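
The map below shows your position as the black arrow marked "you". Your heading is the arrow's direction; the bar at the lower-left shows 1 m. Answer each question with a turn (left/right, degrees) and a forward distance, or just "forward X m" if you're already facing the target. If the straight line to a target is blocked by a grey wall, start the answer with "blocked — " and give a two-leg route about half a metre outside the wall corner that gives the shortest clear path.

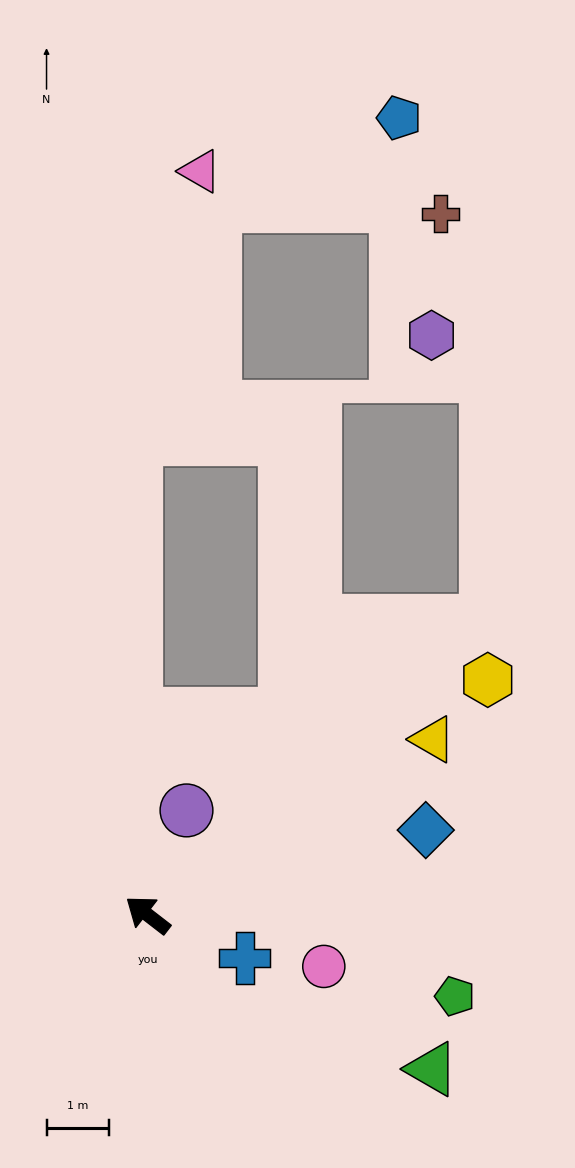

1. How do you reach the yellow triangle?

turn right 111°, forward 5.3 m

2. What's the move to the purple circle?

turn right 73°, forward 1.8 m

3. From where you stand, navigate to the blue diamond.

turn right 125°, forward 4.6 m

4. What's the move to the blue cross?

turn right 166°, forward 1.7 m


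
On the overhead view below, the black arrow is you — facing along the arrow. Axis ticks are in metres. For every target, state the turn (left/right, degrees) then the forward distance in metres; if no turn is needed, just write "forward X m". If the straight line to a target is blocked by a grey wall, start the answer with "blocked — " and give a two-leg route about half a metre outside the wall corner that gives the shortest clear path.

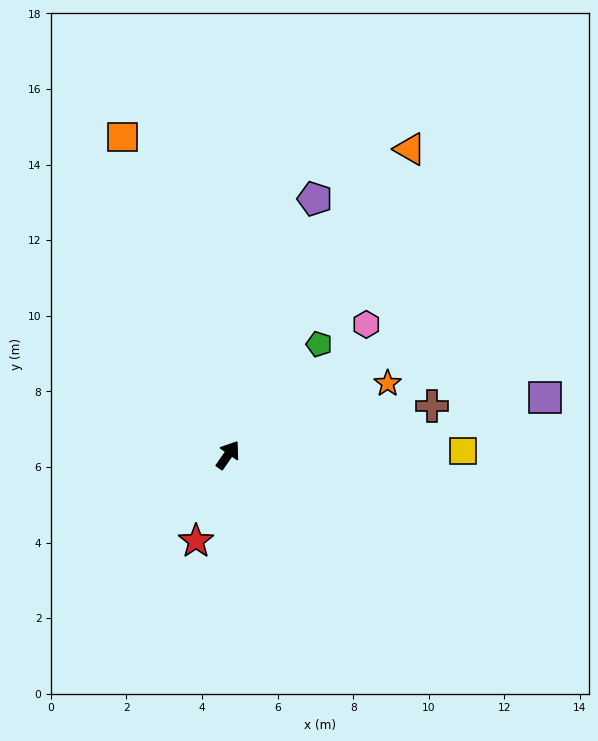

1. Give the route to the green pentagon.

turn right 5°, forward 3.8 m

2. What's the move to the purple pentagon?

turn left 16°, forward 7.2 m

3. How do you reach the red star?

turn right 166°, forward 2.4 m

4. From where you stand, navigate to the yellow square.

turn right 54°, forward 6.2 m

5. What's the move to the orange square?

turn left 53°, forward 8.9 m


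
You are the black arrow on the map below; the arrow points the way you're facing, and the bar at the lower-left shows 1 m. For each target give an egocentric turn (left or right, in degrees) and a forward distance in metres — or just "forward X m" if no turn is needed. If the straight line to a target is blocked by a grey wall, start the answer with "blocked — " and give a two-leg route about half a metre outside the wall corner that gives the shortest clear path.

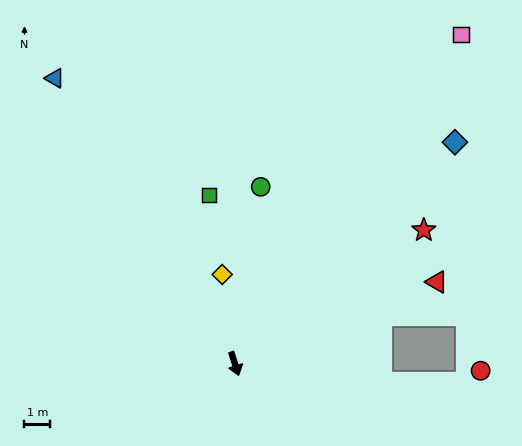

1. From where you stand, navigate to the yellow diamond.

turn left 170°, forward 3.5 m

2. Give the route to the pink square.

turn left 128°, forward 15.4 m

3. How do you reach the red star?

turn left 107°, forward 8.9 m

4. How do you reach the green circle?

turn left 154°, forward 6.9 m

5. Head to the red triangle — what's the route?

turn left 94°, forward 8.4 m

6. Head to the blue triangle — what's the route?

turn right 166°, forward 13.0 m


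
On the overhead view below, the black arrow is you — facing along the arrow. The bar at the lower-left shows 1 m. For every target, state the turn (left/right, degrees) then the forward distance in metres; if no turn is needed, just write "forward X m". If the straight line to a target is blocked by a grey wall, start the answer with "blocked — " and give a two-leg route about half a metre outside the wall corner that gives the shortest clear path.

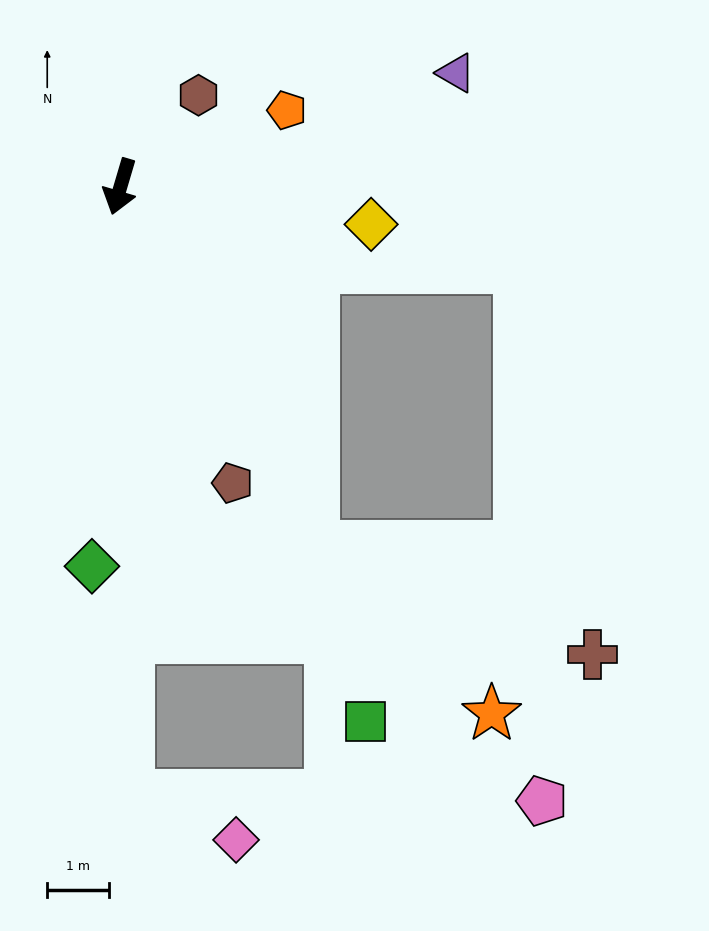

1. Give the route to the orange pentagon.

turn left 131°, forward 3.0 m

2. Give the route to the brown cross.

blocked — turn left 45°, forward 6.6 m, then turn left 40°, forward 4.8 m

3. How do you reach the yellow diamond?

turn left 98°, forward 4.1 m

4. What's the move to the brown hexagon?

turn left 156°, forward 1.9 m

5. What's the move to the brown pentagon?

turn left 37°, forward 5.1 m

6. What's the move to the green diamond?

turn left 12°, forward 6.1 m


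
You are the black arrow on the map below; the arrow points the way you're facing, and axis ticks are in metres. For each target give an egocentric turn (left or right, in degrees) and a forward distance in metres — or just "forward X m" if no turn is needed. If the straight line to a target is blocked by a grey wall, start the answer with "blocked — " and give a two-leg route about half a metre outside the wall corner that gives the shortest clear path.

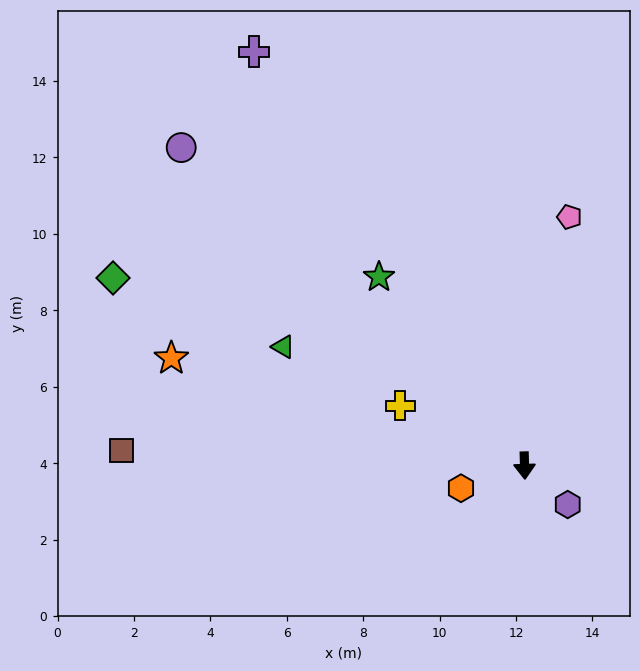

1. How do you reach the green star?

turn right 144°, forward 6.2 m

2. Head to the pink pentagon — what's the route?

turn left 168°, forward 6.6 m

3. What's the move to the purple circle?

turn right 134°, forward 12.2 m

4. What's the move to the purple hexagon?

turn left 46°, forward 1.5 m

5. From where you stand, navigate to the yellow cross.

turn right 117°, forward 3.6 m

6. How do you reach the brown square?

turn right 94°, forward 10.6 m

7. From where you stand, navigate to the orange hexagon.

turn right 72°, forward 1.8 m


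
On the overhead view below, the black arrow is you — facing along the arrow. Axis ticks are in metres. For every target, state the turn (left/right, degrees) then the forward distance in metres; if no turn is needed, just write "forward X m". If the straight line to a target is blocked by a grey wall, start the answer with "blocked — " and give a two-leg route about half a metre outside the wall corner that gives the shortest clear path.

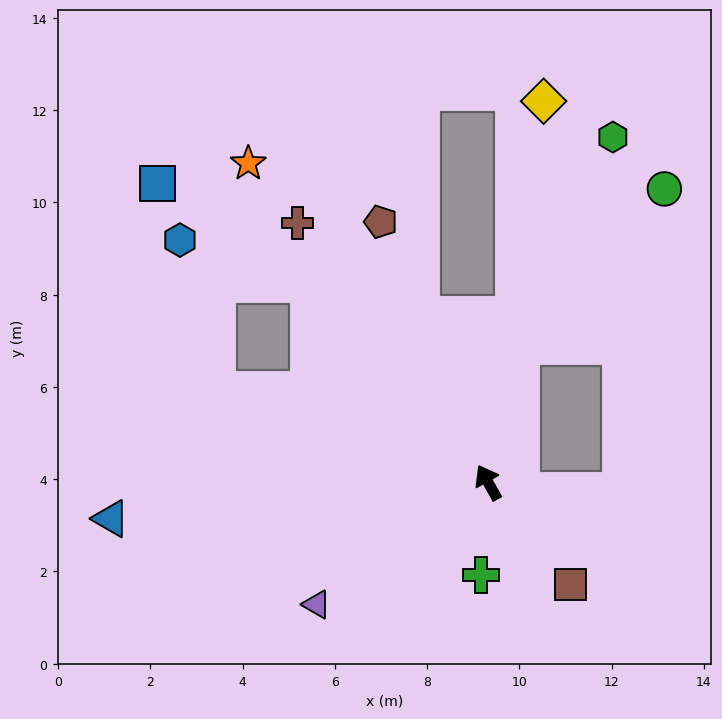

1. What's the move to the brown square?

turn right 170°, forward 2.8 m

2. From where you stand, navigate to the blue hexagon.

blocked — turn left 13°, forward 5.8 m, then turn left 29°, forward 3.0 m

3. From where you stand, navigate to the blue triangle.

turn left 66°, forward 8.2 m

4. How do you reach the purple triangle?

turn left 96°, forward 4.6 m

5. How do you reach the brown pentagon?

turn right 7°, forward 6.1 m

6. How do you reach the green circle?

blocked — turn right 42°, forward 3.1 m, then turn right 30°, forward 4.6 m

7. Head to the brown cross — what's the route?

turn left 7°, forward 7.0 m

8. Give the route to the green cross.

turn left 147°, forward 2.0 m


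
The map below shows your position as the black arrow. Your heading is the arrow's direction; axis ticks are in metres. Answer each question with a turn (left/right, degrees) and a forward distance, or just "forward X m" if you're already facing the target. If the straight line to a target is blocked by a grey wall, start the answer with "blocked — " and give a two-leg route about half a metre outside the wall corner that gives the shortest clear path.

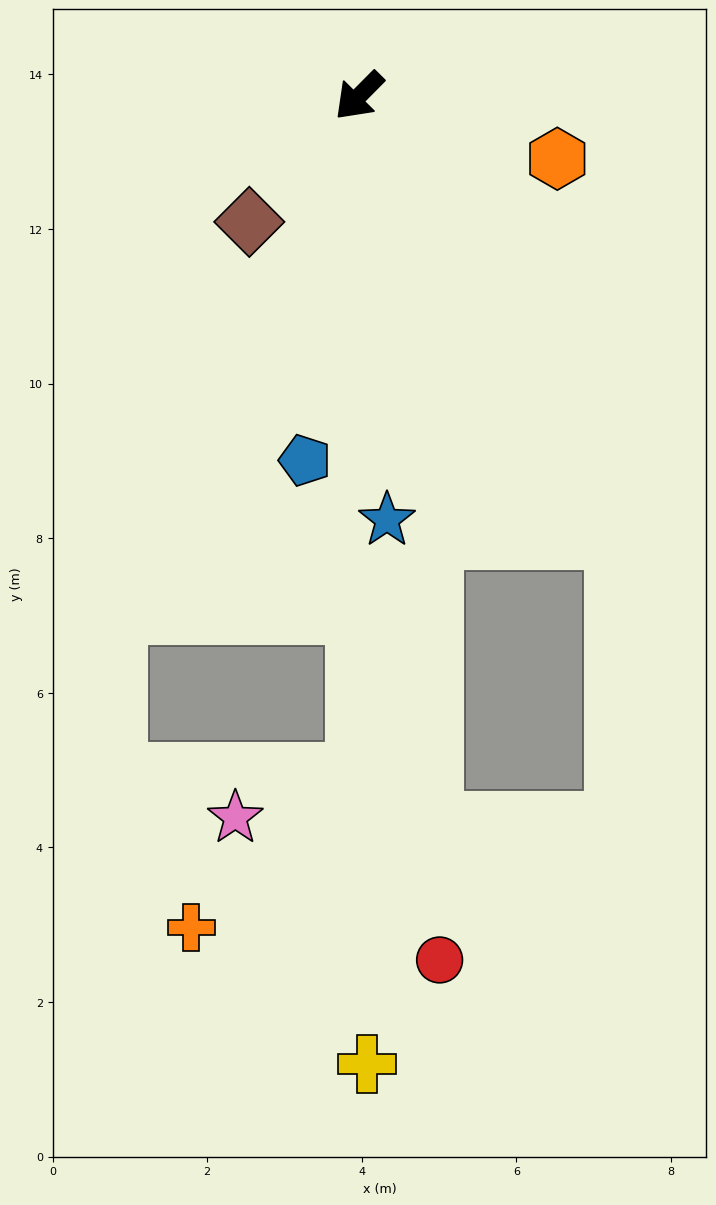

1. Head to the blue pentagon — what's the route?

turn left 36°, forward 4.8 m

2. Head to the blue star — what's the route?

turn left 48°, forward 5.5 m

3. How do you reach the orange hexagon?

turn left 117°, forward 2.7 m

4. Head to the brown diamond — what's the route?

turn left 4°, forward 2.2 m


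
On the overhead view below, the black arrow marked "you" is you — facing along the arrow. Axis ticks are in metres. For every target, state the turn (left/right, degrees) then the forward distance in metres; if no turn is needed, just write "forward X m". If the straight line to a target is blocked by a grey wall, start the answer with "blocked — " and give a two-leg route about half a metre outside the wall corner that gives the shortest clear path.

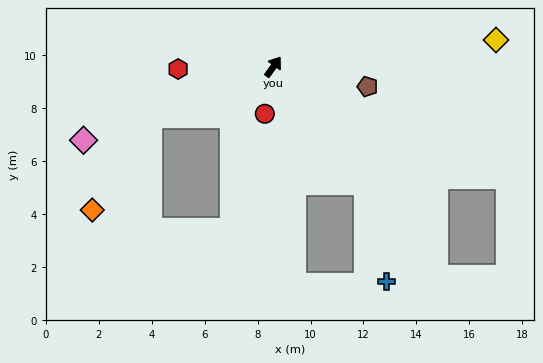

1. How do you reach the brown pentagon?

turn right 66°, forward 3.6 m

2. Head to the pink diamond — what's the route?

turn left 147°, forward 7.7 m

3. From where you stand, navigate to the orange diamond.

blocked — turn left 148°, forward 5.0 m, then turn left 35°, forward 4.2 m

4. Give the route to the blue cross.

blocked — turn right 107°, forward 5.6 m, then turn right 25°, forward 3.7 m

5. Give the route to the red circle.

turn right 155°, forward 1.8 m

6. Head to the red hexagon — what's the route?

turn left 127°, forward 3.6 m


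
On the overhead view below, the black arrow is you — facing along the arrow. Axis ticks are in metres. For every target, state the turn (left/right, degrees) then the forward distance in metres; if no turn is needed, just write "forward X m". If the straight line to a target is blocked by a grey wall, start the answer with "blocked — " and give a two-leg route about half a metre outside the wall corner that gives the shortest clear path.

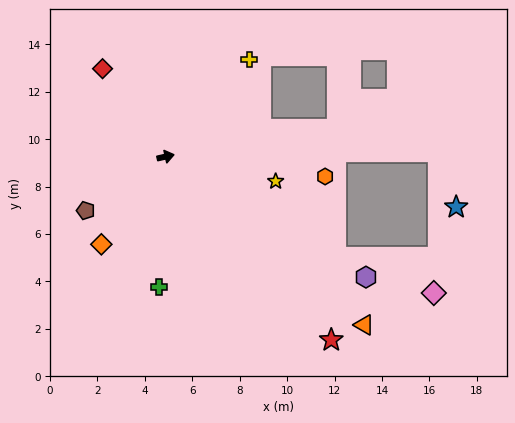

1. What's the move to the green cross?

turn right 106°, forward 5.5 m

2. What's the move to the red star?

turn right 61°, forward 10.4 m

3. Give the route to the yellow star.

turn right 25°, forward 4.8 m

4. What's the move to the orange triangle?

turn right 53°, forward 11.0 m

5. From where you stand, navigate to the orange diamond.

turn right 139°, forward 4.6 m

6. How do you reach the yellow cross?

turn left 37°, forward 5.4 m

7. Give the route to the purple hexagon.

turn right 44°, forward 9.9 m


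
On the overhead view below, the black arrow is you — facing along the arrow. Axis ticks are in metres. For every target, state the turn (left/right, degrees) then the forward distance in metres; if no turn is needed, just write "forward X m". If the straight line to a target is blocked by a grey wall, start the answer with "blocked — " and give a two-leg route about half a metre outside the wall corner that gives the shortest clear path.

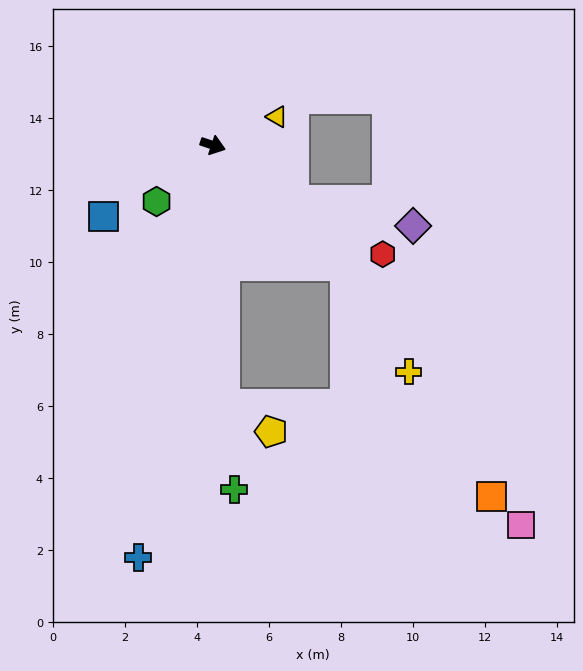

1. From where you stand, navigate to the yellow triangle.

turn left 42°, forward 1.9 m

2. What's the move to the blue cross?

turn right 82°, forward 11.6 m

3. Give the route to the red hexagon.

turn right 14°, forward 5.6 m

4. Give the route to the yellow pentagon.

blocked — turn right 69°, forward 7.2 m, then turn left 56°, forward 1.5 m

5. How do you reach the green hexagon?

turn right 117°, forward 2.2 m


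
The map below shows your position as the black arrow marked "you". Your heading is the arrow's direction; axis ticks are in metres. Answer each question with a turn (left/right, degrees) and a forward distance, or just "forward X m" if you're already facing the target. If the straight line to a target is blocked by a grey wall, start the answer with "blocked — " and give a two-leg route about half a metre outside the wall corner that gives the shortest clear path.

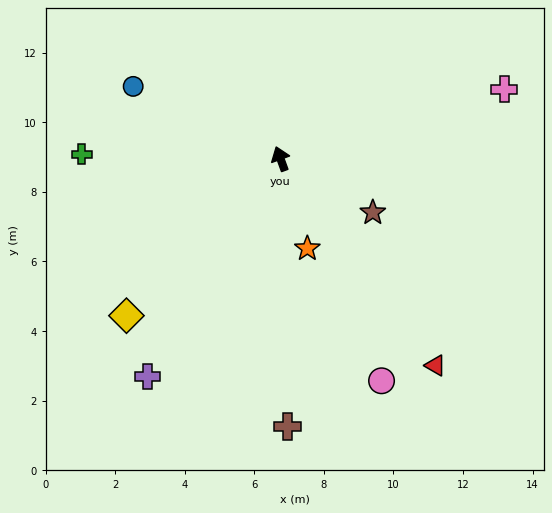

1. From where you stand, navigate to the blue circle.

turn left 44°, forward 4.7 m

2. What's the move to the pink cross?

turn right 93°, forward 6.7 m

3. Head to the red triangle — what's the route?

turn right 163°, forward 7.4 m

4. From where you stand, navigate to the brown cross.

turn left 162°, forward 7.7 m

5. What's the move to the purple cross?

turn left 129°, forward 7.3 m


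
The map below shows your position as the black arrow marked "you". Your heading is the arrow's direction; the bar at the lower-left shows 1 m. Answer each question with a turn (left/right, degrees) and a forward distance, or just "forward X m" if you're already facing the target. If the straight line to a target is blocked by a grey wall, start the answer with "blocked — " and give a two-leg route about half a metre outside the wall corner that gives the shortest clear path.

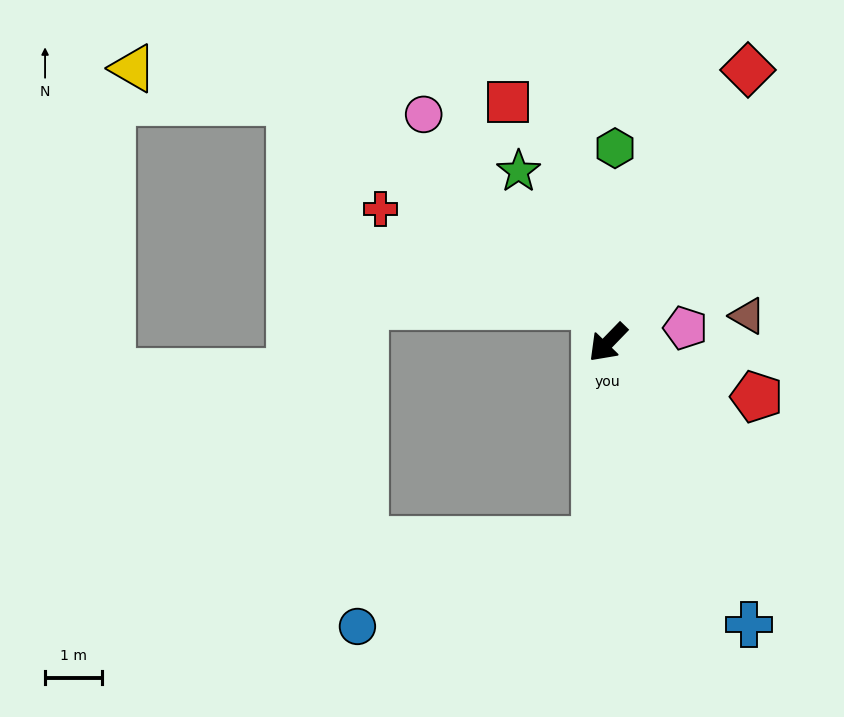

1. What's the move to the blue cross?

turn left 71°, forward 5.6 m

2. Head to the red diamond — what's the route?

turn right 163°, forward 5.4 m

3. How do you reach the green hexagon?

turn right 138°, forward 3.4 m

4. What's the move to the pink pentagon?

turn left 145°, forward 1.4 m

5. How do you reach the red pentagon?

turn left 114°, forward 2.8 m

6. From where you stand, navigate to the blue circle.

blocked — turn left 40°, forward 3.5 m, then turn right 66°, forward 4.5 m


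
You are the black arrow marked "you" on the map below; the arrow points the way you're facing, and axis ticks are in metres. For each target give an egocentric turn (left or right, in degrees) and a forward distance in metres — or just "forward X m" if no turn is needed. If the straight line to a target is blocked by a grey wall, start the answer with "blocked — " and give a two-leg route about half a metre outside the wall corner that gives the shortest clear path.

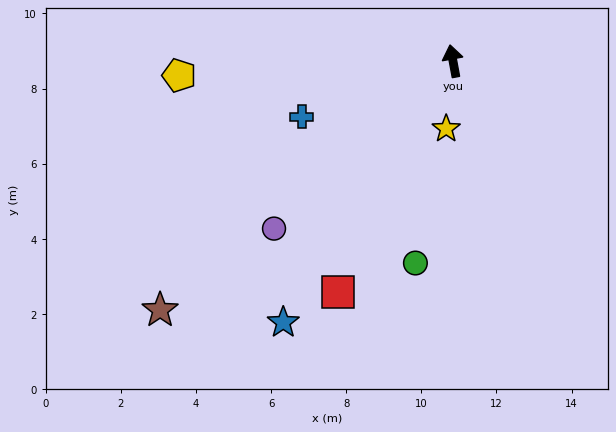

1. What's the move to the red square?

turn left 143°, forward 6.9 m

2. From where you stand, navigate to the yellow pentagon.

turn left 83°, forward 7.3 m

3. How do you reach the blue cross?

turn left 100°, forward 4.3 m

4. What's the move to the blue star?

turn left 137°, forward 8.3 m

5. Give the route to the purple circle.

turn left 123°, forward 6.5 m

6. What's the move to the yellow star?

turn left 164°, forward 1.8 m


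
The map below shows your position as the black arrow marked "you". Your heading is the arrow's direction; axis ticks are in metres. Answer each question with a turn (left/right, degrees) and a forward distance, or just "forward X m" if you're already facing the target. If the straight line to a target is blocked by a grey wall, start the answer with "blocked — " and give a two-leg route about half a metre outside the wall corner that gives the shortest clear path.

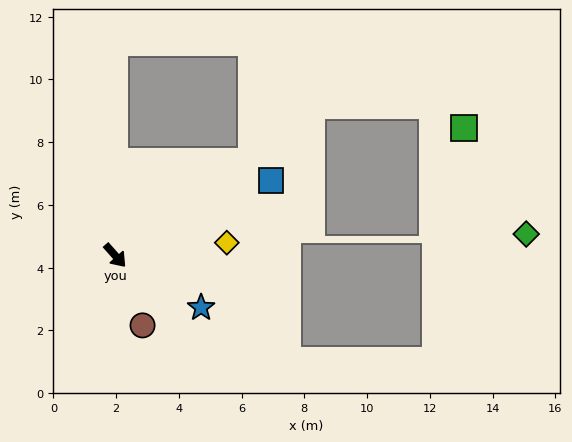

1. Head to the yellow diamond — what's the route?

turn left 55°, forward 3.6 m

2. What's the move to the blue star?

turn left 17°, forward 3.2 m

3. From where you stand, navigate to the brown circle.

turn right 20°, forward 2.4 m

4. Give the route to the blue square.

turn left 74°, forward 5.5 m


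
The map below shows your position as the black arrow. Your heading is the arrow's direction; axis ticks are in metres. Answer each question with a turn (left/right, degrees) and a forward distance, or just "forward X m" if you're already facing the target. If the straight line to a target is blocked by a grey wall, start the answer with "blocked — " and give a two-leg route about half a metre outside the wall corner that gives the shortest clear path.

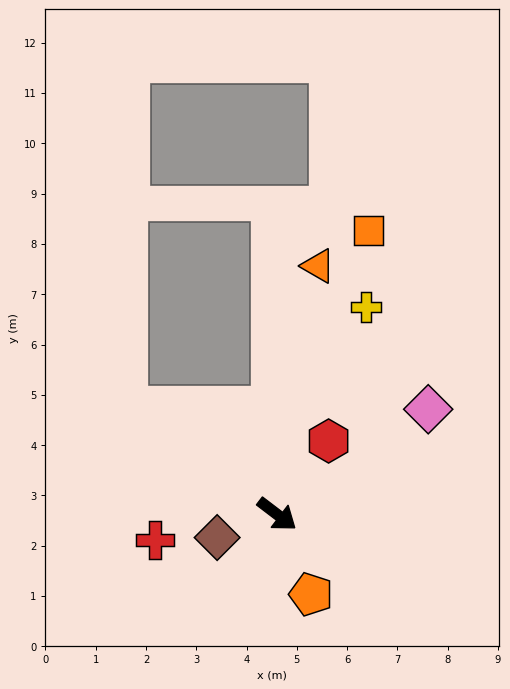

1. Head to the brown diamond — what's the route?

turn right 122°, forward 1.3 m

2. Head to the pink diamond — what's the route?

turn left 72°, forward 3.7 m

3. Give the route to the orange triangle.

turn left 118°, forward 5.0 m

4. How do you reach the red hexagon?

turn left 92°, forward 1.8 m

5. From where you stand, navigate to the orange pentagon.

turn right 30°, forward 1.7 m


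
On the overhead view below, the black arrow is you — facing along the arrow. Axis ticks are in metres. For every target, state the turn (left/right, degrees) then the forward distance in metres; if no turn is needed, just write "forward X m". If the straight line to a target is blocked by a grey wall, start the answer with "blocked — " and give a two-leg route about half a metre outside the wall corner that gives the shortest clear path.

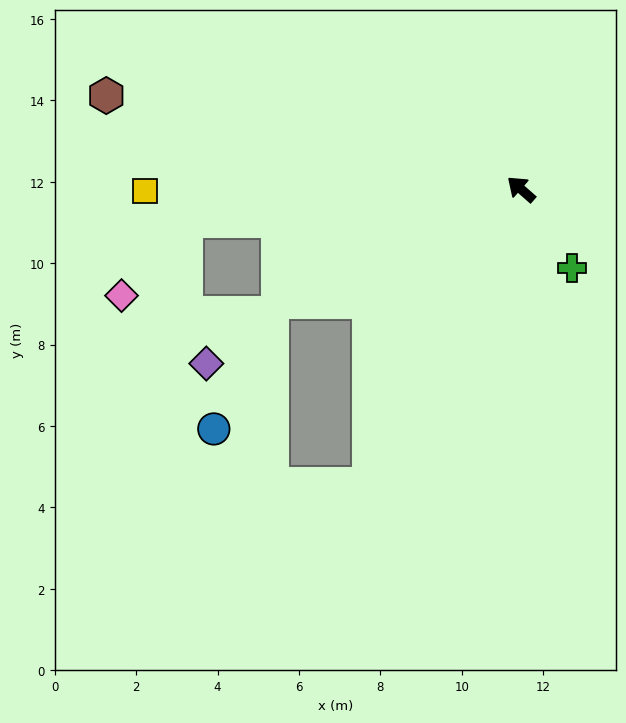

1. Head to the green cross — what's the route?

turn left 164°, forward 2.3 m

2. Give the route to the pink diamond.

blocked — turn left 47°, forward 8.3 m, then turn left 44°, forward 2.4 m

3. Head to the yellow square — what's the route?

turn left 42°, forward 9.2 m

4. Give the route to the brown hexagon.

turn left 29°, forward 10.4 m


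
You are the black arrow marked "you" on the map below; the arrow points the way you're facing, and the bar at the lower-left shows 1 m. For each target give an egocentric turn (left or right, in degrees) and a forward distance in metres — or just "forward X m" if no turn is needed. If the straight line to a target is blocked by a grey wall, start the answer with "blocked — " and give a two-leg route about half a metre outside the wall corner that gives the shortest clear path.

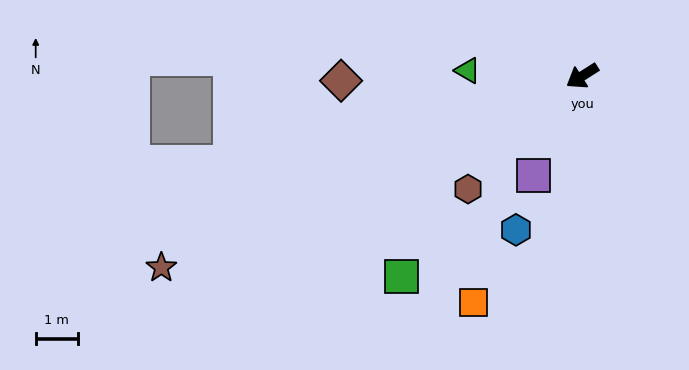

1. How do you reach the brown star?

turn right 8°, forward 10.9 m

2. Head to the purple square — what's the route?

turn left 31°, forward 2.6 m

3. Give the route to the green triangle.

turn right 35°, forward 2.7 m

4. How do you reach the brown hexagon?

turn left 12°, forward 3.8 m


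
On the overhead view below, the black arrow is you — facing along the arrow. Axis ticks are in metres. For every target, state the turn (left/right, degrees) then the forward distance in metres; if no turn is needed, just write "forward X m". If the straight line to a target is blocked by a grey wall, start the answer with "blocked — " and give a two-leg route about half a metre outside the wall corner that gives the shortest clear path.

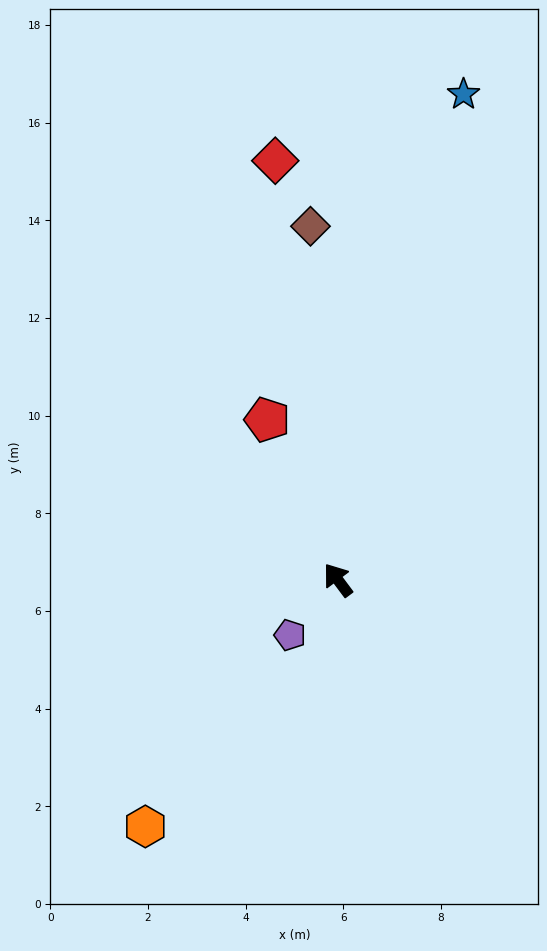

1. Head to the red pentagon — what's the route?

turn right 13°, forward 3.6 m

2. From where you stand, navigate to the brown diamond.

turn right 32°, forward 7.3 m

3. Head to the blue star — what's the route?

turn right 51°, forward 10.3 m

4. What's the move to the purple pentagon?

turn left 102°, forward 1.5 m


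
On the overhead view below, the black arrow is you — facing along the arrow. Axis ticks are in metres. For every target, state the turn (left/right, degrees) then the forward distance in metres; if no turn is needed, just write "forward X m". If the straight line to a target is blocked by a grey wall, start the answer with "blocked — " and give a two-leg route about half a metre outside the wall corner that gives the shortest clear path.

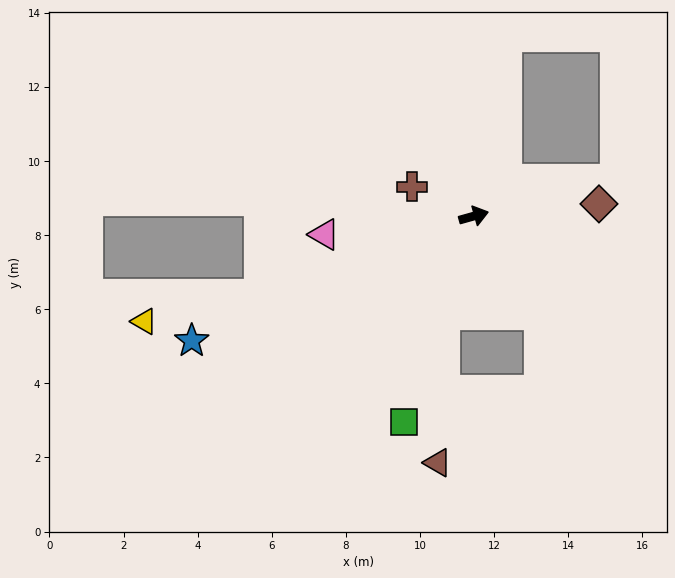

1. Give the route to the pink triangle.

turn left 171°, forward 4.1 m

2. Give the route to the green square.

turn right 124°, forward 5.9 m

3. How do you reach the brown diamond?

turn right 10°, forward 3.4 m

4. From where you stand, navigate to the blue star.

turn right 172°, forward 8.3 m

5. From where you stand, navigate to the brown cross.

turn left 139°, forward 1.8 m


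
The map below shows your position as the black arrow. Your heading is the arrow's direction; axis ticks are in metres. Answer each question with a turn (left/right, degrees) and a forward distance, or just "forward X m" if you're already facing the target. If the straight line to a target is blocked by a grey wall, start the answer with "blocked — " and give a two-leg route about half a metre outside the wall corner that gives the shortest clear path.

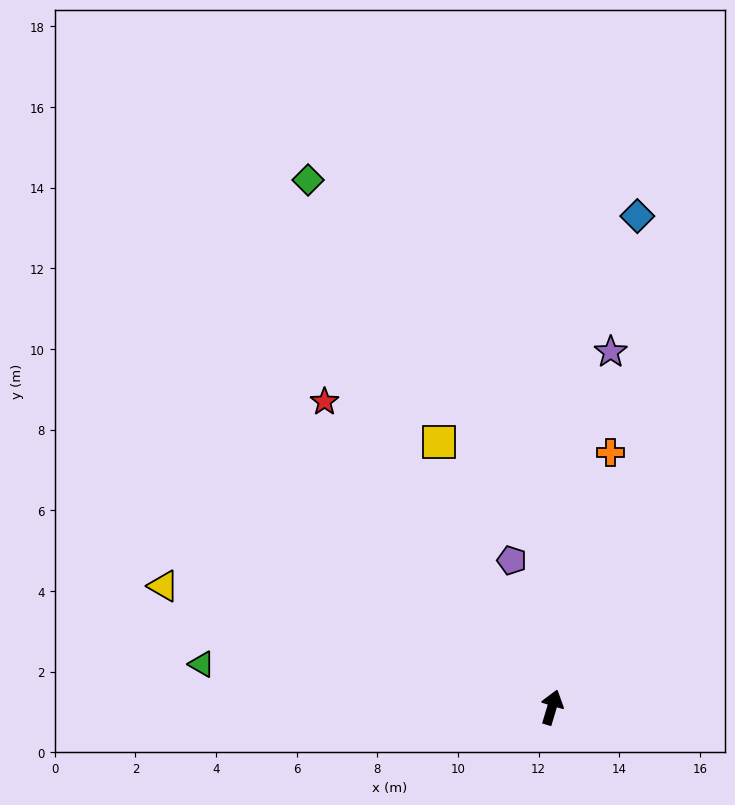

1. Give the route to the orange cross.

turn left 4°, forward 6.5 m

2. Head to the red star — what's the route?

turn left 53°, forward 9.4 m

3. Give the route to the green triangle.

turn left 100°, forward 8.8 m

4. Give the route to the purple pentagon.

turn left 32°, forward 3.8 m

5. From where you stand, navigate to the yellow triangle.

turn left 89°, forward 10.1 m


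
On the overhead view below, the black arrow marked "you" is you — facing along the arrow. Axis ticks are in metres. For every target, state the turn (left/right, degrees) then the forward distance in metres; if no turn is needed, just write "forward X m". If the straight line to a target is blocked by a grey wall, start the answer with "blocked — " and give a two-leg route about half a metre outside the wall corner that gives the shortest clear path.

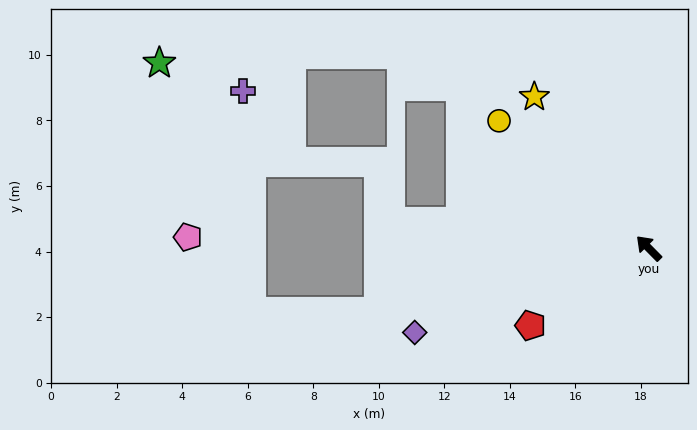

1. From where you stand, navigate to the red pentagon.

turn left 78°, forward 4.3 m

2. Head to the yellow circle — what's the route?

turn left 5°, forward 6.0 m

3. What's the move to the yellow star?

turn right 8°, forward 5.8 m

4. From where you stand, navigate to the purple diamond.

turn left 65°, forward 7.6 m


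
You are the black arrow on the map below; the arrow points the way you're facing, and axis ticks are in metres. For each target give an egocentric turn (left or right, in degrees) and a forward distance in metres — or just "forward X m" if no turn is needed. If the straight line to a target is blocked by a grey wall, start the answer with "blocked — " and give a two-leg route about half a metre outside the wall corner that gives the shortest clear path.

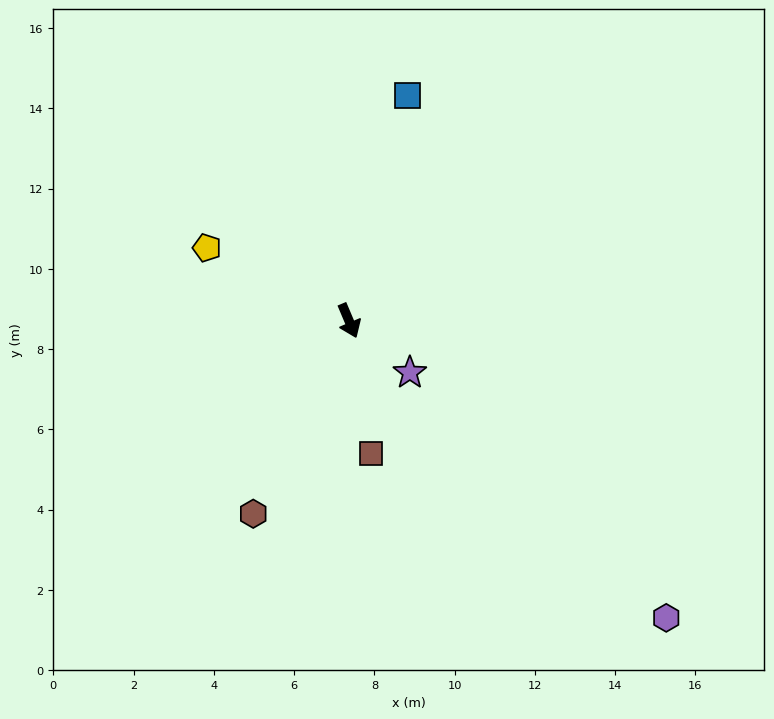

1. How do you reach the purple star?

turn left 27°, forward 2.0 m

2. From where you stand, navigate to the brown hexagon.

turn right 49°, forward 5.4 m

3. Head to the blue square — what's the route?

turn left 143°, forward 5.8 m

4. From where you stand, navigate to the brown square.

turn right 14°, forward 3.4 m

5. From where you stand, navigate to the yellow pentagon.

turn right 140°, forward 4.0 m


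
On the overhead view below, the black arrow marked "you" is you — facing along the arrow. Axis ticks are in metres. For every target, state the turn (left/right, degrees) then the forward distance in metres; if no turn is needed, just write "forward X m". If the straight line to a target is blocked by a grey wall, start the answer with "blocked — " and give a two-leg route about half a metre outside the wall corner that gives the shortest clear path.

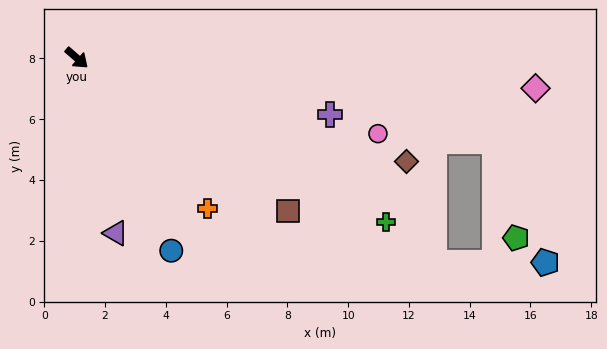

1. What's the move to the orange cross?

turn right 8°, forward 6.6 m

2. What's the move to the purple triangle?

turn right 36°, forward 5.9 m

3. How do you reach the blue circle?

turn right 23°, forward 7.1 m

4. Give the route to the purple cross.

turn left 29°, forward 8.5 m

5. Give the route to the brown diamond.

turn left 24°, forward 11.4 m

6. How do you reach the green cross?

turn left 13°, forward 11.5 m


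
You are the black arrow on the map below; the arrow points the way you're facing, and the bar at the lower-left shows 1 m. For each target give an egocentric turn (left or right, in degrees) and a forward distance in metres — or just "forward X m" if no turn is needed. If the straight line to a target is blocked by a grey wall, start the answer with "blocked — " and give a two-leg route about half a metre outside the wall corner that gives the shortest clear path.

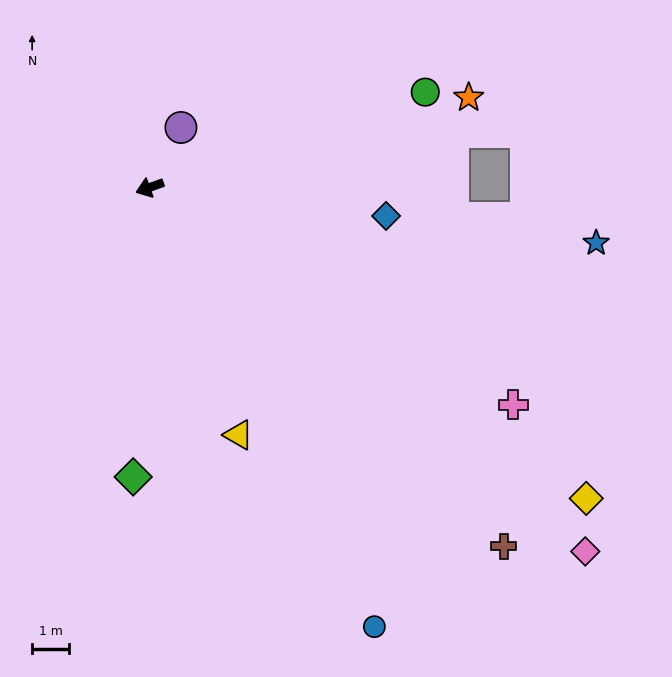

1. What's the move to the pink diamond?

turn left 120°, forward 15.3 m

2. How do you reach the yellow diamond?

turn left 125°, forward 14.5 m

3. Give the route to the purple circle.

turn right 137°, forward 1.8 m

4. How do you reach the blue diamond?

turn left 153°, forward 6.4 m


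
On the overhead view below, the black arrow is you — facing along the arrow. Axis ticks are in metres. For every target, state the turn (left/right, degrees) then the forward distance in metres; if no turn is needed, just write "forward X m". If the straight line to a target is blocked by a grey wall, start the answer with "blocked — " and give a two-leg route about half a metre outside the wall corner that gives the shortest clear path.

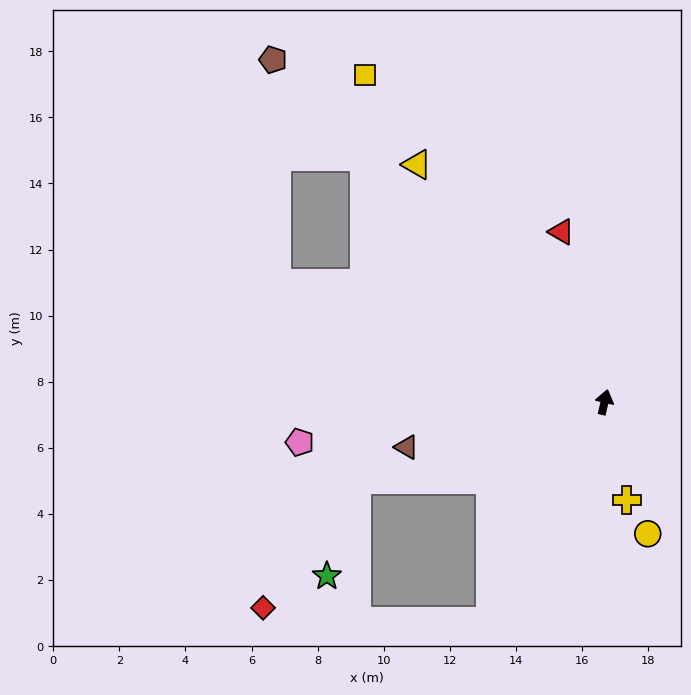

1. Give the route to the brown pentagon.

turn left 57°, forward 14.4 m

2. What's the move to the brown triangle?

turn left 116°, forward 6.1 m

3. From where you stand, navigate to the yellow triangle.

turn left 52°, forward 9.2 m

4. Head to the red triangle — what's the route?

turn left 27°, forward 5.3 m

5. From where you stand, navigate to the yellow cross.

turn right 154°, forward 3.0 m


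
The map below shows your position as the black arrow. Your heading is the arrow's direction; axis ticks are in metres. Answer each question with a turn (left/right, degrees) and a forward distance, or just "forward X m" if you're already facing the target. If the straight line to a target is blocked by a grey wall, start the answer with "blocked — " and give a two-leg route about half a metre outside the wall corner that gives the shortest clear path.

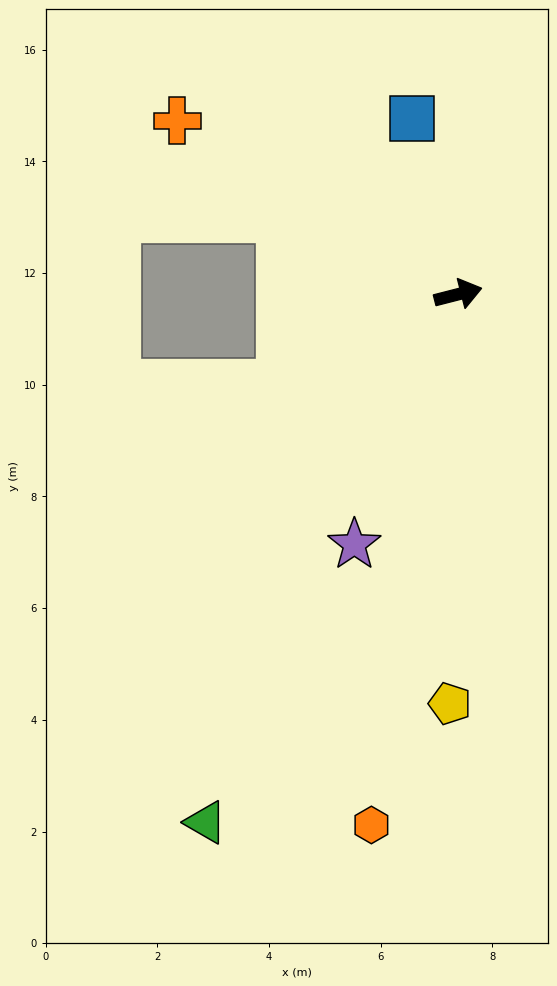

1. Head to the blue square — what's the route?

turn left 90°, forward 3.3 m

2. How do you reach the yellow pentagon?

turn right 106°, forward 7.3 m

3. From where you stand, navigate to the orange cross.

turn left 134°, forward 5.9 m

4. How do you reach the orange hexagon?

turn right 114°, forward 9.6 m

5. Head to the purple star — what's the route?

turn right 127°, forward 4.9 m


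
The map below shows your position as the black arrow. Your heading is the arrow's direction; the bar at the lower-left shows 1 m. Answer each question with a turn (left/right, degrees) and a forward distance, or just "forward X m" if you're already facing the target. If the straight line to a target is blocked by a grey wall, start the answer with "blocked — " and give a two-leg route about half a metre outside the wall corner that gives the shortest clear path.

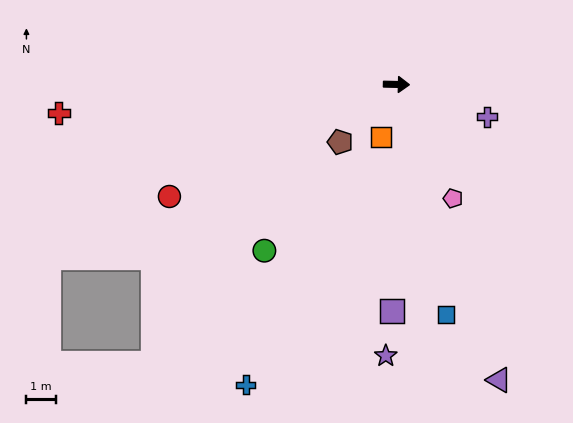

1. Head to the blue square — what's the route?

turn right 76°, forward 8.1 m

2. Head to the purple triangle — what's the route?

turn right 70°, forward 10.8 m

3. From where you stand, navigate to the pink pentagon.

turn right 62°, forward 4.4 m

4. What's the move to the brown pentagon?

turn right 133°, forward 2.8 m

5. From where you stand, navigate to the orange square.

turn right 105°, forward 1.9 m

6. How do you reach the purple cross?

turn right 18°, forward 3.3 m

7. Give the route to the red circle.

turn right 152°, forward 8.7 m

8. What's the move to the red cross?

turn right 174°, forward 11.6 m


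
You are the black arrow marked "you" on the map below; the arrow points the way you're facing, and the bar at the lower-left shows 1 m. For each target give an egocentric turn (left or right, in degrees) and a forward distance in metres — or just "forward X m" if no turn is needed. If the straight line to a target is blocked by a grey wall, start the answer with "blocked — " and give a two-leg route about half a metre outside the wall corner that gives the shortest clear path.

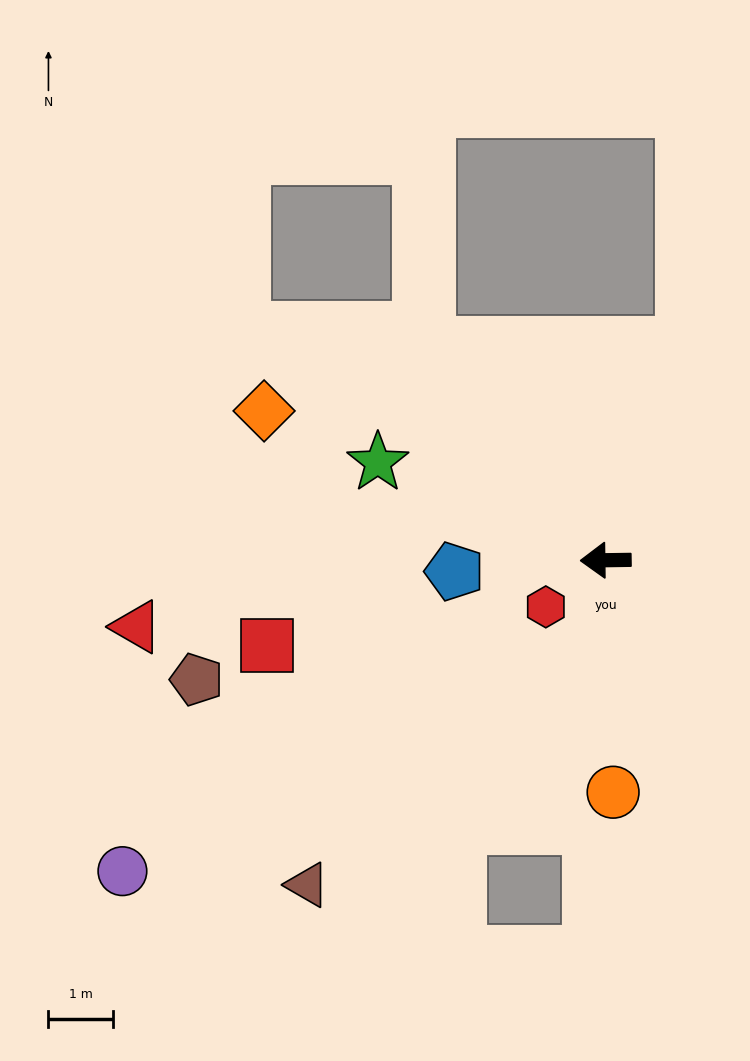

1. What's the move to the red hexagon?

turn left 37°, forward 1.2 m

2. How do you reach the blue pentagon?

turn left 3°, forward 2.4 m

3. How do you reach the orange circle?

turn left 91°, forward 3.6 m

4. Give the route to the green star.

turn right 24°, forward 3.9 m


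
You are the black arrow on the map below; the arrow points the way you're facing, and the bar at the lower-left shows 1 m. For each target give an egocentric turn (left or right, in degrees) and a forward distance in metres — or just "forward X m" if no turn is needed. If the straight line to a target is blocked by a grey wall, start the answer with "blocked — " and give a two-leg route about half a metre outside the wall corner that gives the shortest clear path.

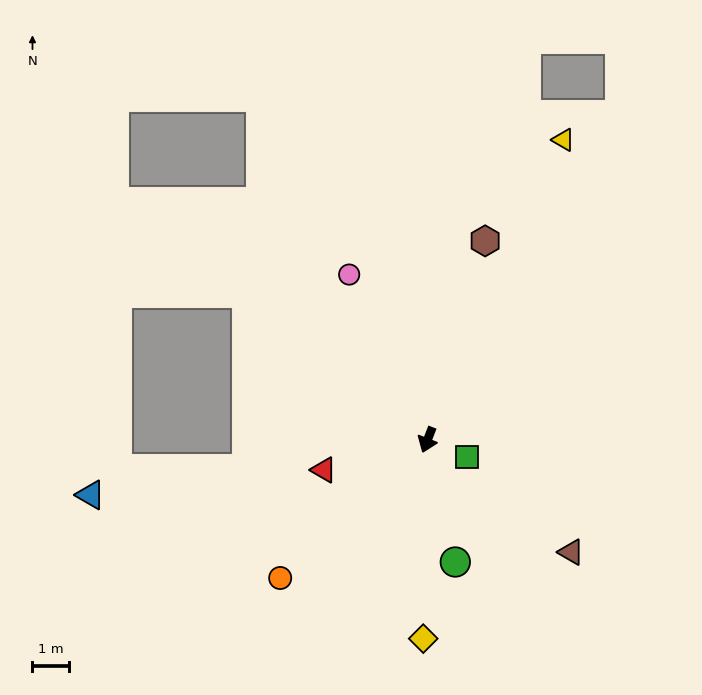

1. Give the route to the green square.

turn left 88°, forward 1.2 m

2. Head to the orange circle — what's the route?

turn right 26°, forward 5.5 m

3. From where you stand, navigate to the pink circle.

turn right 134°, forward 5.0 m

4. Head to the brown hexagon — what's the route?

turn right 175°, forward 5.7 m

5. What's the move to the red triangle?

turn right 53°, forward 3.0 m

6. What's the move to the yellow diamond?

turn left 20°, forward 5.4 m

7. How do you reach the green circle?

turn left 34°, forward 3.4 m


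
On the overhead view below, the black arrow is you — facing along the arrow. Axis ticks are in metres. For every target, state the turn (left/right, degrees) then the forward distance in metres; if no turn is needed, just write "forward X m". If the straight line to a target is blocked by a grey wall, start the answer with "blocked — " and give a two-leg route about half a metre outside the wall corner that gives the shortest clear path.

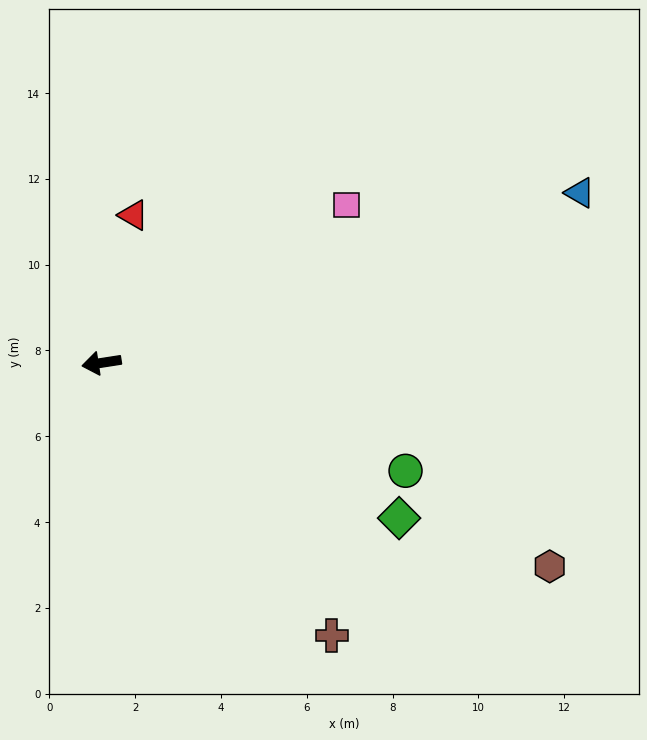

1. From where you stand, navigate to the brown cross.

turn left 121°, forward 8.3 m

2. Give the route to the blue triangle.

turn right 169°, forward 11.8 m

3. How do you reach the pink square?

turn right 156°, forward 6.8 m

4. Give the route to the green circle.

turn left 152°, forward 7.5 m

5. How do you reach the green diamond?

turn left 144°, forward 7.8 m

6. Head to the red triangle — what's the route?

turn right 111°, forward 3.5 m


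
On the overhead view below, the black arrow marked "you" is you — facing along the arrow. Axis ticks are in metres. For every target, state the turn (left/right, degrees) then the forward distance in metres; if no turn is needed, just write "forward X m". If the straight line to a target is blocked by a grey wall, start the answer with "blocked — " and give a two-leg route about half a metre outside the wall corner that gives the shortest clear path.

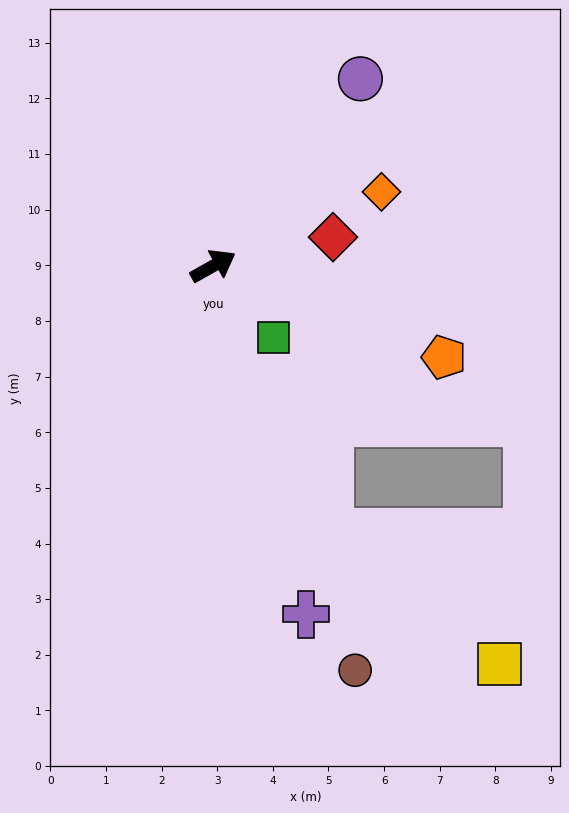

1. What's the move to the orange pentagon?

turn right 51°, forward 4.5 m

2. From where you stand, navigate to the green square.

turn right 79°, forward 1.7 m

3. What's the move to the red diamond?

turn right 16°, forward 2.2 m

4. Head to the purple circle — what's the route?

turn left 22°, forward 4.3 m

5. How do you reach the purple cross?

turn right 104°, forward 6.5 m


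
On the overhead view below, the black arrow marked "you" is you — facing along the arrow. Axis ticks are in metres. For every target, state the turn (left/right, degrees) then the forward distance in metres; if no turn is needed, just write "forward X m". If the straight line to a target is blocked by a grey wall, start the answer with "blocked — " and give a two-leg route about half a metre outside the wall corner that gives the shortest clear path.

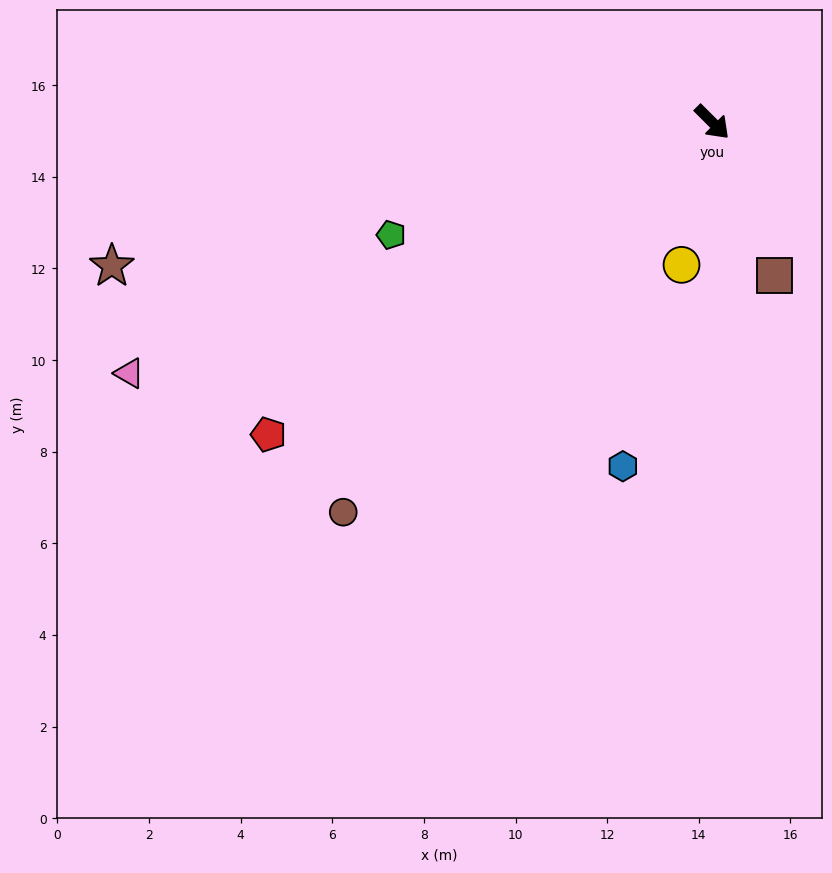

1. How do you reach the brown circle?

turn right 88°, forward 11.7 m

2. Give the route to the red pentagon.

turn right 100°, forward 11.8 m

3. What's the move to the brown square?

turn right 23°, forward 3.6 m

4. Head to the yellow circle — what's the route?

turn right 57°, forward 3.2 m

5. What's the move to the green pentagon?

turn right 116°, forward 7.4 m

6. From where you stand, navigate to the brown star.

turn right 122°, forward 13.5 m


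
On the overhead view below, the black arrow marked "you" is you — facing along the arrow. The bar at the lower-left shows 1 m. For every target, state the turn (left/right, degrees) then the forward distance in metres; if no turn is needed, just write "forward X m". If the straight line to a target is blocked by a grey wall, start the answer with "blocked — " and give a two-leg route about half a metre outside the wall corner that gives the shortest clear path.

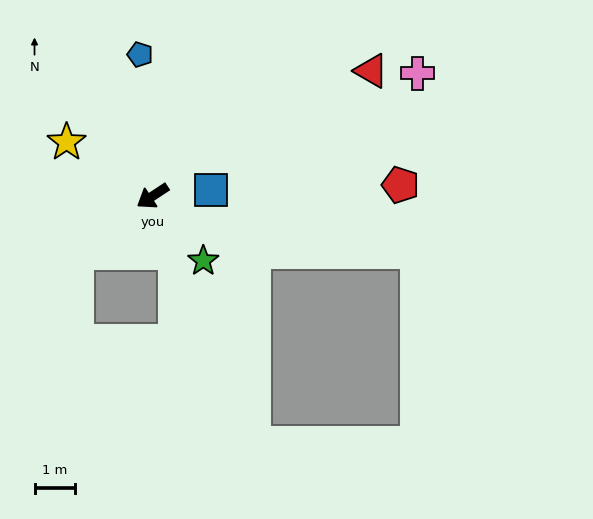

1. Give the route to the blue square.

turn left 153°, forward 1.5 m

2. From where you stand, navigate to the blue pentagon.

turn right 118°, forward 3.5 m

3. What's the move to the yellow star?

turn right 65°, forward 2.5 m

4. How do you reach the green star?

turn left 95°, forward 2.1 m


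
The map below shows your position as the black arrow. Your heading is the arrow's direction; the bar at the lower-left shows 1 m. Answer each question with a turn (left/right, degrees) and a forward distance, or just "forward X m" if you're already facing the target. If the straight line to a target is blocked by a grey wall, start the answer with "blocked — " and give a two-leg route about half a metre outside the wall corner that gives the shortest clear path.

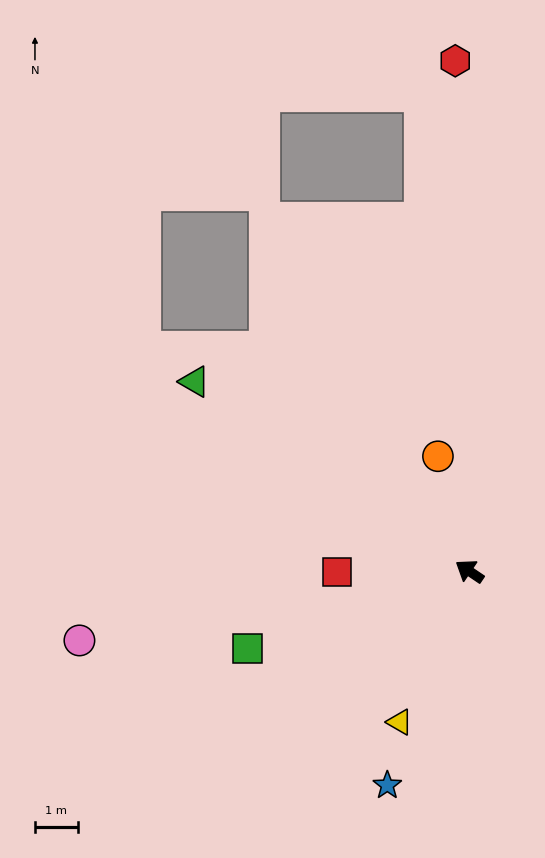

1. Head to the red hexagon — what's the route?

turn right 54°, forward 11.9 m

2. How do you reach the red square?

turn left 34°, forward 3.1 m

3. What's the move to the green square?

turn left 53°, forward 5.5 m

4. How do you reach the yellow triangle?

turn left 99°, forward 3.9 m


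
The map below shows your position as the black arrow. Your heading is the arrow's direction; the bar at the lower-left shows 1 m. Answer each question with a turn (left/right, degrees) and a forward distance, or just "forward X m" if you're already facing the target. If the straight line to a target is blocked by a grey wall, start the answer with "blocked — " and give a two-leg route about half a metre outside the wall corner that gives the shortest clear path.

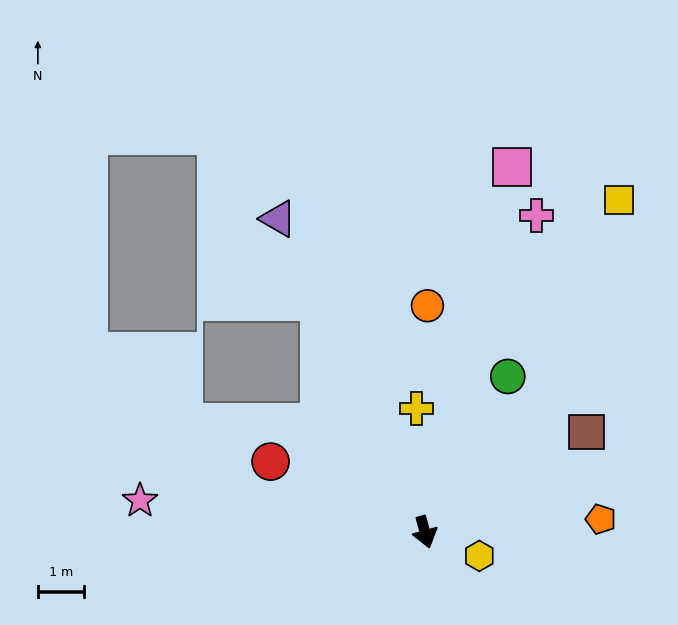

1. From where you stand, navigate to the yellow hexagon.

turn left 51°, forward 1.3 m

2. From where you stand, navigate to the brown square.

turn left 106°, forward 4.1 m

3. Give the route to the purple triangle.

turn right 170°, forward 7.5 m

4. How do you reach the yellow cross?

turn left 169°, forward 2.7 m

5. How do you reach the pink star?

turn right 112°, forward 6.2 m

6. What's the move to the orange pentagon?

turn left 79°, forward 3.8 m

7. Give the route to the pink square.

turn left 151°, forward 8.1 m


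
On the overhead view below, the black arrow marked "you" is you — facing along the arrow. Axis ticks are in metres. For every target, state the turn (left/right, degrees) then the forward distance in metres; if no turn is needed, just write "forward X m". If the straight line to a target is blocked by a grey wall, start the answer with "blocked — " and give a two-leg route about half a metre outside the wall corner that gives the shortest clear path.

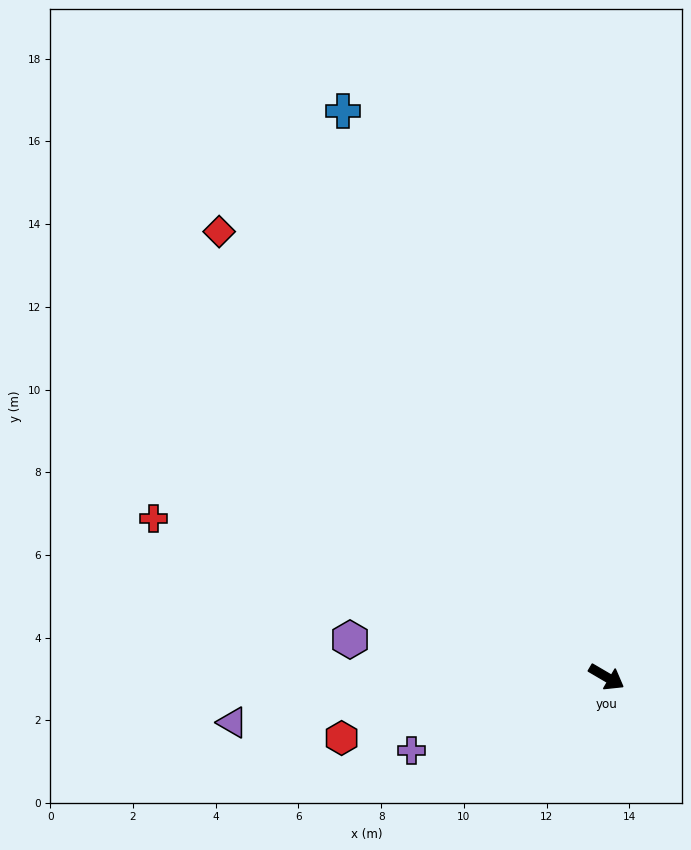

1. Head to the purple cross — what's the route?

turn right 129°, forward 5.0 m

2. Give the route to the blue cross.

turn left 145°, forward 15.1 m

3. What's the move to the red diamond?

turn left 161°, forward 14.3 m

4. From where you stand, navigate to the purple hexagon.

turn right 158°, forward 6.3 m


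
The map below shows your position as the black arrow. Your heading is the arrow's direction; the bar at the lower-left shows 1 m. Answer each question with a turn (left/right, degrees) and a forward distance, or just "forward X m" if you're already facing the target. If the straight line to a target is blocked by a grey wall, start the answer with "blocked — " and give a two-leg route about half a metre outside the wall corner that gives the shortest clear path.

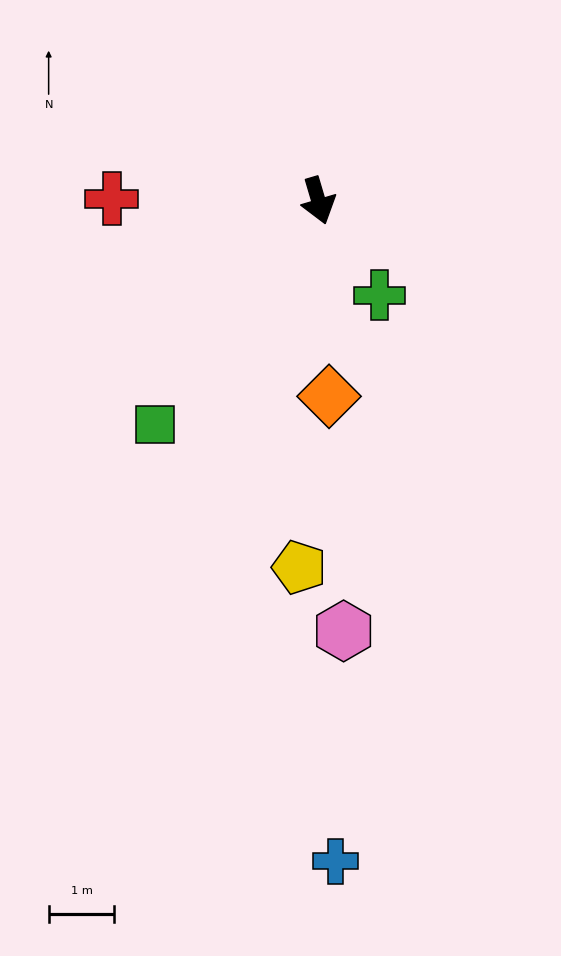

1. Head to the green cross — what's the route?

turn left 16°, forward 1.7 m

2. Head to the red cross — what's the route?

turn right 107°, forward 3.1 m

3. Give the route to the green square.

turn right 53°, forward 4.2 m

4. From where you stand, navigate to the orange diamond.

turn right 13°, forward 3.0 m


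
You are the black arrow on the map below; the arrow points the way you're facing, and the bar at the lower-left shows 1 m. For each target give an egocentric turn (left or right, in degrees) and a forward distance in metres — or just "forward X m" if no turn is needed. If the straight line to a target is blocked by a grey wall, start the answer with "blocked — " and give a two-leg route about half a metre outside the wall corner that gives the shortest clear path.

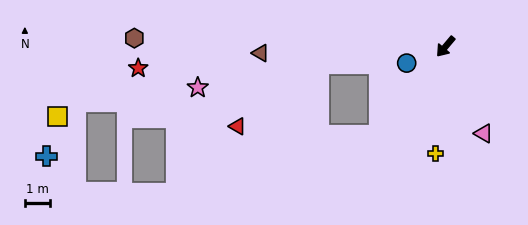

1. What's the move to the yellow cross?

turn left 35°, forward 4.2 m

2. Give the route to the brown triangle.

turn right 48°, forward 7.2 m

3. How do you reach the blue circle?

turn right 27°, forward 1.6 m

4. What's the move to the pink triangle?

turn left 64°, forward 3.7 m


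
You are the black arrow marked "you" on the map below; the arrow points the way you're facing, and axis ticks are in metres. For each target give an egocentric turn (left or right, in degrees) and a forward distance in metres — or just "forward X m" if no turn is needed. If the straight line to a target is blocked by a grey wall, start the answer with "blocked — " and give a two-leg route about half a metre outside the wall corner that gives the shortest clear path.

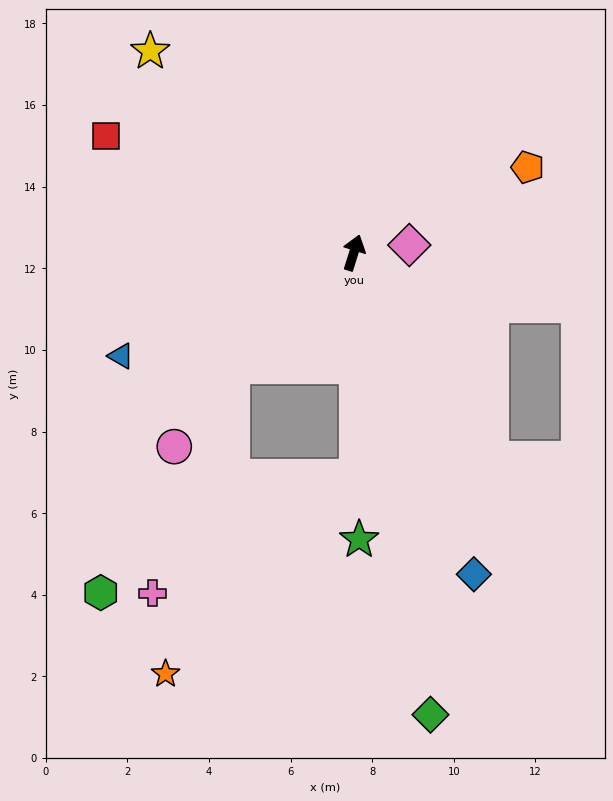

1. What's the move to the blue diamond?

turn right 142°, forward 8.4 m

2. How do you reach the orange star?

blocked — turn left 150°, forward 4.1 m, then turn left 35°, forward 7.7 m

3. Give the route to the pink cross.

blocked — turn left 150°, forward 4.1 m, then turn left 28°, forward 5.9 m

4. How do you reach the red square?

turn left 82°, forward 6.7 m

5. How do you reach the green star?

turn right 162°, forward 7.0 m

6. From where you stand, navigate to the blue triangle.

turn left 131°, forward 6.2 m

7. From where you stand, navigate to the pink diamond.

turn right 65°, forward 1.4 m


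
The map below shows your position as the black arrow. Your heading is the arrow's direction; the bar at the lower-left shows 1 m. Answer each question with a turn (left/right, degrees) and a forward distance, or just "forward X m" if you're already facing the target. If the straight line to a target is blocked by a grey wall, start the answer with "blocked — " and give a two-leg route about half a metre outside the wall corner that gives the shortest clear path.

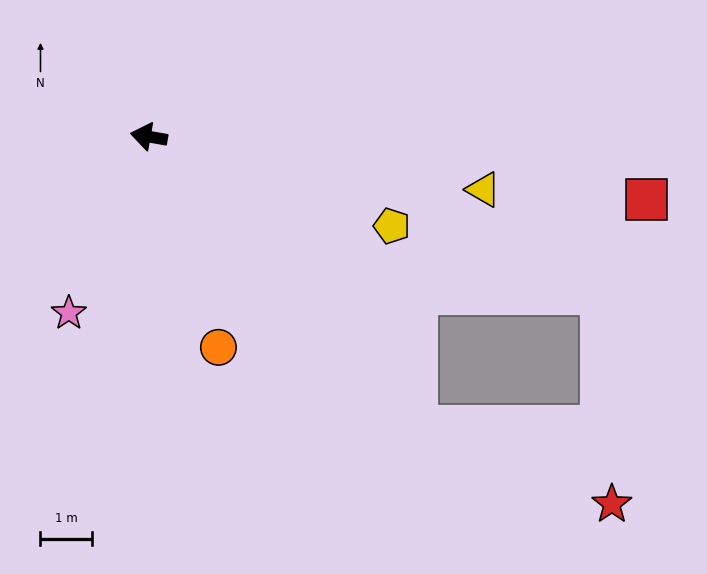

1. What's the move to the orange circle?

turn left 118°, forward 4.3 m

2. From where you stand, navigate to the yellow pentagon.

turn left 170°, forward 5.0 m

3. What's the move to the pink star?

turn left 76°, forward 3.7 m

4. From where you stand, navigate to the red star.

blocked — turn left 143°, forward 7.6 m, then turn left 26°, forward 4.1 m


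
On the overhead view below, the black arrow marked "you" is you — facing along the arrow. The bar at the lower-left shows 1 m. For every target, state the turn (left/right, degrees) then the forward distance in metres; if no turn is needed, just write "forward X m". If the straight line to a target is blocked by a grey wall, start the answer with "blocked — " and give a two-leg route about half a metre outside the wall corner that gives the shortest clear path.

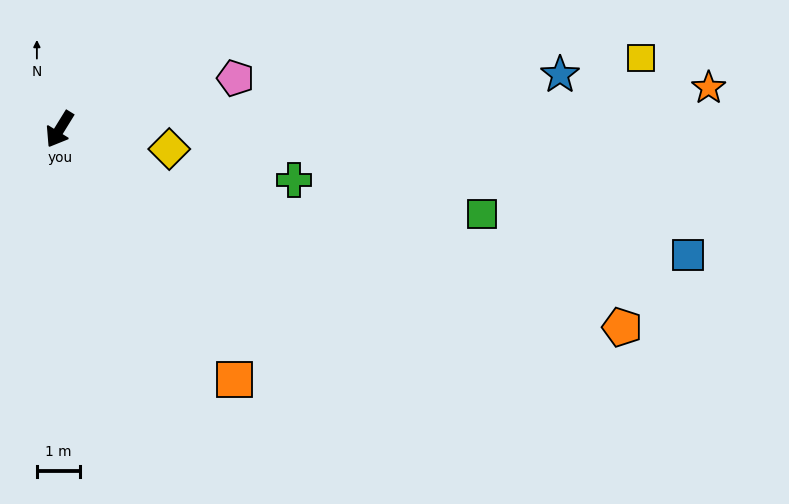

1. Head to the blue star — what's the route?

turn left 128°, forward 11.7 m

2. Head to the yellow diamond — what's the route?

turn left 111°, forward 2.6 m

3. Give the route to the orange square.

turn left 67°, forward 7.1 m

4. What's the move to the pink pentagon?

turn left 138°, forward 4.2 m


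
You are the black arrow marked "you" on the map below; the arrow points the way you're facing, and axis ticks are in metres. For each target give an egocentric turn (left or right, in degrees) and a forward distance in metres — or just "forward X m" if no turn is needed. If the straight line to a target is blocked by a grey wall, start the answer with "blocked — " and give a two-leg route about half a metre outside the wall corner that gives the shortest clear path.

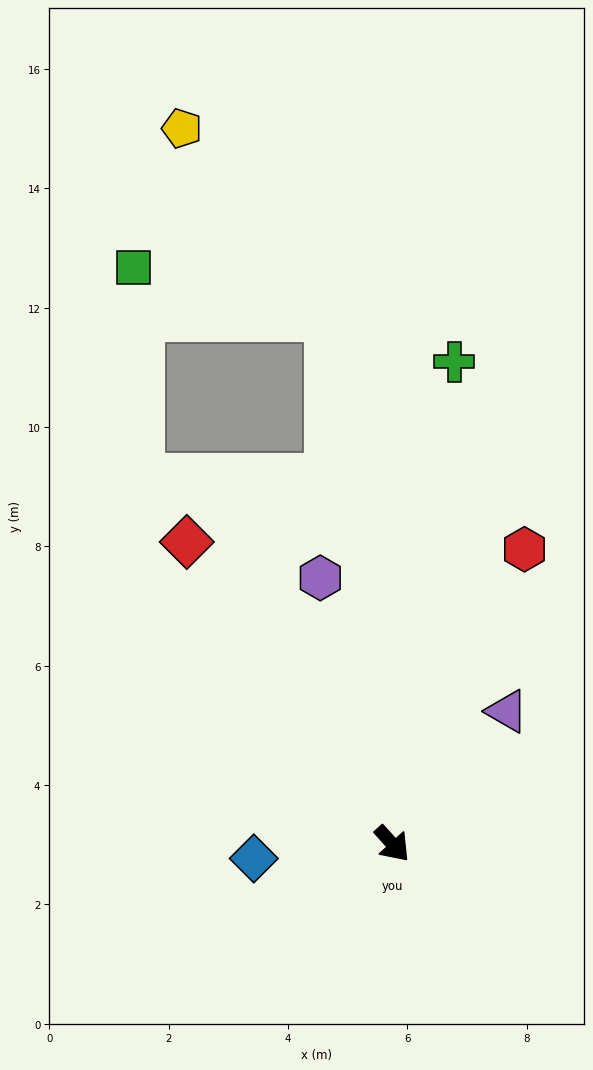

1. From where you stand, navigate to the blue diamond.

turn right 126°, forward 2.3 m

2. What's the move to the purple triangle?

turn left 97°, forward 2.9 m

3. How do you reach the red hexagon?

turn left 114°, forward 5.4 m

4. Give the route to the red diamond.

turn left 172°, forward 6.1 m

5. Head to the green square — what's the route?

blocked — turn left 144°, forward 8.9 m, then turn left 70°, forward 3.4 m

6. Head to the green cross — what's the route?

turn left 130°, forward 8.1 m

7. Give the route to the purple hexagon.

turn left 153°, forward 4.6 m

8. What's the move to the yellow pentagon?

blocked — turn left 144°, forward 8.9 m, then turn left 32°, forward 4.0 m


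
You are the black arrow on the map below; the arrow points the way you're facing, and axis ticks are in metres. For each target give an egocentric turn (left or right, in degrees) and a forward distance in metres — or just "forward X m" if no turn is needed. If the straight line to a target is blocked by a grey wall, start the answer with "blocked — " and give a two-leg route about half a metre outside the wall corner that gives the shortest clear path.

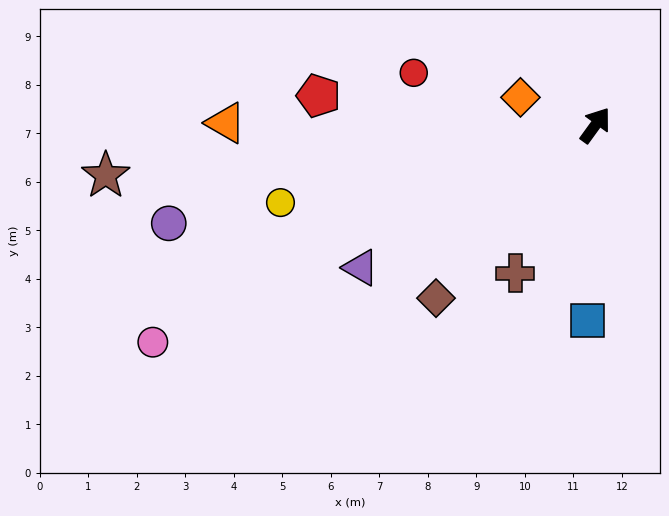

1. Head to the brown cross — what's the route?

turn right 172°, forward 3.5 m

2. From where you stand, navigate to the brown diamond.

turn left 173°, forward 4.8 m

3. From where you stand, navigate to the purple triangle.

turn left 157°, forward 5.7 m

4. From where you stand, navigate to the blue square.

turn right 146°, forward 4.0 m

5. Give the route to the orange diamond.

turn left 106°, forward 1.6 m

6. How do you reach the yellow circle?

turn left 140°, forward 6.7 m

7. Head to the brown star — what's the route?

turn left 132°, forward 10.1 m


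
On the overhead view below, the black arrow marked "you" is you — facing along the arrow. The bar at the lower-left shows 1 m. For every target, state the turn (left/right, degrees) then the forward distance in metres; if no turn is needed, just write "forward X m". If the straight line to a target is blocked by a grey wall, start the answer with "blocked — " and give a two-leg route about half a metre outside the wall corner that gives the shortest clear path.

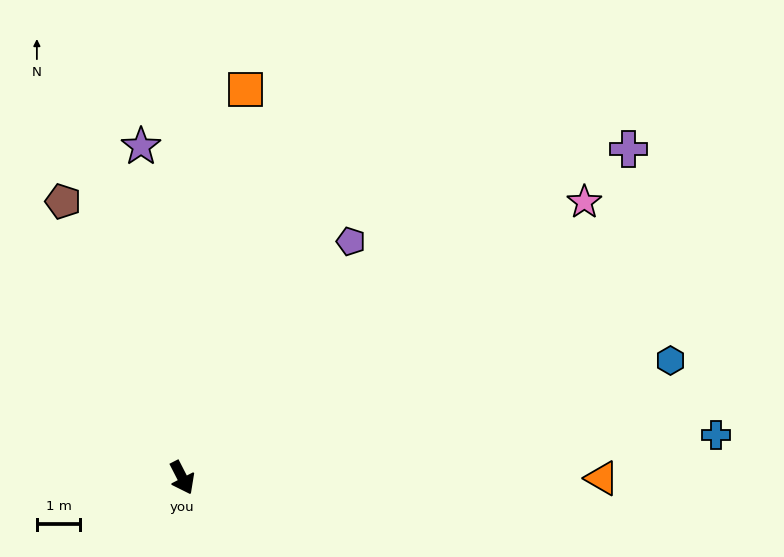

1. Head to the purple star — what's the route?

turn left 160°, forward 7.7 m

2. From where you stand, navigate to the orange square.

turn left 144°, forward 9.0 m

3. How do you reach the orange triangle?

turn left 63°, forward 9.6 m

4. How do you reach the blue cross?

turn left 67°, forward 12.3 m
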